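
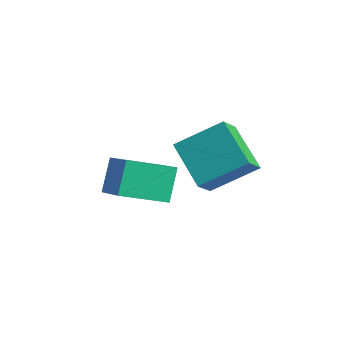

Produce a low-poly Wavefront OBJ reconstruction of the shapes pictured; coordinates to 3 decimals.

v -2.003 3.316 0.302
v -1.467 2.503 1.036
v -1.18 4.903 1.46
v -0.644 4.089 2.194
v -0.236 3.331 -0.974
v 0.3 2.517 -0.24
v 0.587 4.917 0.184
v 1.123 4.104 0.918
v -0.63 1.516 0.678
v -1.073 -0.225 1.296
v 0.907 1.36 1.34
v 0.464 -0.381 1.957
v -0.124 0.921 -0.637
v -0.567 -0.82 -0.02
v 1.413 0.765 0.024
v 0.97 -0.976 0.642
f 2 4 1
f 5 2 1
f 1 4 3
f 3 5 1
f 2 8 4
f 6 2 5
f 6 8 2
f 4 8 3
f 7 5 3
f 3 8 7
f 7 6 5
f 8 6 7
f 10 12 9
f 13 10 9
f 9 12 11
f 11 13 9
f 10 16 12
f 14 10 13
f 14 16 10
f 12 16 11
f 15 13 11
f 11 16 15
f 15 14 13
f 16 14 15



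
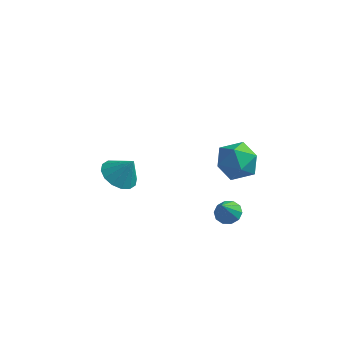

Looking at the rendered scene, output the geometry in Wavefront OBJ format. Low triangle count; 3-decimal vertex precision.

v 2.911 -3.22 -0.6
v 3.319 -2.838 -0.331
v 2.849 -3.9 0.46
v 2.967 -2.702 -0.264
v 2.594 -2.764 -0.325
v 2.342 -2.999 -0.491
v 2.307 -3.32 -0.698
v 2.503 -3.602 -0.868
v 2.854 -3.738 -0.935
v 3.228 -3.677 -0.874
v 3.48 -3.441 -0.708
v 3.515 -3.121 -0.501
v -2.458 -2.349 -0.507
v -1.677 -2.354 -0.993
v -1.802 -2.211 0.547
v -1.806 -1.896 -0.972
v -2.111 -1.56 -0.827
v -2.508 -1.435 -0.596
v -2.892 -1.555 -0.342
v -3.16 -1.888 -0.131
v -3.24 -2.344 -0.022
v -3.11 -2.802 -0.042
v -2.806 -3.139 -0.188
v -2.408 -3.263 -0.419
v -2.024 -3.143 -0.673
v -1.757 -2.81 -0.883
v 3.066 -1.896 3.125
v 3.885 -2.527 2.998
v 2.235 -2.733 1.922
v 3.054 -3.364 1.795
v 2.49 -3.412 2.669
v 3.003 -2.895 3.412
v 3.117 -2.365 1.508
v 3.63 -1.848 2.251
v 3.916 -2.816 1.999
v 3.529 -3.463 2.716
v 2.591 -1.797 2.204
v 2.204 -2.444 2.921
f 2 1 4
f 2 4 3
f 4 1 5
f 4 5 3
f 5 1 6
f 5 6 3
f 6 1 7
f 6 7 3
f 7 1 8
f 7 8 3
f 8 1 9
f 8 9 3
f 9 1 10
f 9 10 3
f 10 1 11
f 10 11 3
f 11 1 12
f 11 12 3
f 12 1 2
f 12 2 3
f 14 13 16
f 14 16 15
f 16 13 17
f 16 17 15
f 17 13 18
f 17 18 15
f 18 13 19
f 18 19 15
f 19 13 20
f 19 20 15
f 20 13 21
f 20 21 15
f 21 13 22
f 21 22 15
f 22 13 23
f 22 23 15
f 23 13 24
f 23 24 15
f 24 13 25
f 24 25 15
f 25 13 26
f 25 26 15
f 26 13 14
f 26 14 15
f 27 38 32
f 27 32 28
f 27 28 34
f 27 34 37
f 27 37 38
f 28 32 36
f 32 38 31
f 38 37 29
f 37 34 33
f 34 28 35
f 30 36 31
f 30 31 29
f 30 29 33
f 30 33 35
f 30 35 36
f 31 36 32
f 29 31 38
f 33 29 37
f 35 33 34
f 36 35 28



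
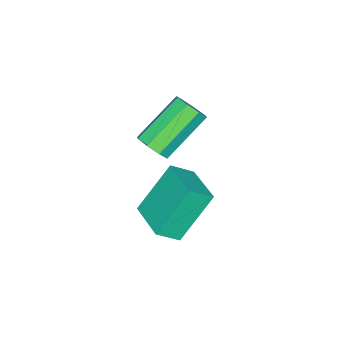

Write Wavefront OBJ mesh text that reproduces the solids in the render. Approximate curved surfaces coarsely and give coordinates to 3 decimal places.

v -3.027 0.054 -0.378
v -2.648 0.578 -0.136
v -4.255 1.15 1.14
v -4.633 0.626 0.898
v -2.935 0.713 -0.558
v -4.542 1.286 0.717
v -3.275 0.463 -0.875
v -4.882 1.035 0.401
v -3.47 -0.027 -0.9
v -5.077 0.545 0.376
v -3.405 -0.47 -0.62
v -5.012 0.102 0.656
v -3.118 -0.606 -0.197
v -4.725 -0.033 1.078
v -2.778 -0.355 0.119
v -4.385 0.217 1.395
v -2.583 0.135 0.144
v -4.19 0.707 1.42
v -1.086 1.633 -1.587
v -0.468 1.104 -0.989
v -2.225 2.203 0.095
v -1.607 1.674 0.693
v -0.133 2.966 -1.393
v 0.485 2.437 -0.795
v -1.272 3.536 0.289
v -0.654 3.007 0.887
f 2 1 5
f 2 5 3
f 3 5 6
f 3 6 4
f 5 1 7
f 5 7 6
f 6 7 8
f 6 8 4
f 7 1 9
f 7 9 8
f 8 9 10
f 8 10 4
f 9 1 11
f 9 11 10
f 10 11 12
f 10 12 4
f 11 1 13
f 11 13 12
f 12 13 14
f 12 14 4
f 13 1 15
f 13 15 14
f 14 15 16
f 14 16 4
f 15 1 17
f 15 17 16
f 16 17 18
f 16 18 4
f 17 1 2
f 17 2 18
f 18 2 3
f 18 3 4
f 20 22 19
f 23 20 19
f 19 22 21
f 21 23 19
f 20 26 22
f 24 20 23
f 24 26 20
f 22 26 21
f 25 23 21
f 21 26 25
f 25 24 23
f 26 24 25



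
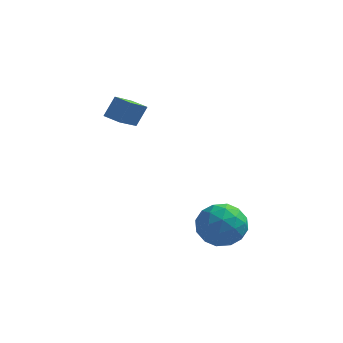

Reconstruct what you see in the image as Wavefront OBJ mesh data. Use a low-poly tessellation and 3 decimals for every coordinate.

v -2.764 2.545 0.563
v -3.206 1.003 1.637
v -3.586 2.882 0.709
v -4.028 1.34 1.782
v -2.352 3.12 1.558
v -2.794 1.578 2.631
v -3.174 3.457 1.703
v -3.616 1.915 2.777
v 2.64 -2.02 -2.64
v 3.395 -2.911 -2.221
v 1.065 -2.989 -1.859
v 1.82 -3.88 -1.44
v 1.859 -2.745 -0.939
v 2.833 -2.146 -1.421
v 1.627 -3.754 -2.659
v 2.601 -3.155 -3.141
v 2.769 -3.982 -2.232
v 2.913 -3.359 -1.169
v 1.547 -2.541 -2.911
v 1.691 -1.918 -1.848
v 3.156 -2.38 -2.499
v 1.304 -3.52 -1.581
v 1.327 -2.853 -1.286
v 1.771 -3.376 -1.04
v 2.825 -1.931 -2.029
v 3.269 -2.454 -1.782
v 2.367 -2.357 -1.029
v 1.191 -3.446 -2.298
v 1.635 -3.969 -2.051
v 2.689 -2.524 -3.04
v 3.133 -3.047 -2.794
v 2.093 -3.543 -3.051
v 3.232 -3.533 -2.259
v 2.306 -4.103 -1.8
v 2.193 -4.029 -2.517
v 2.765 -3.677 -2.8
v 3.317 -3.167 -1.634
v 2.391 -3.737 -1.175
v 2.414 -3.07 -0.881
v 2.986 -2.718 -1.164
v 2.949 -3.797 -1.641
v 2.069 -2.163 -2.905
v 1.143 -2.733 -2.446
v 1.474 -3.182 -2.916
v 2.046 -2.83 -3.199
v 2.154 -1.797 -2.28
v 1.228 -2.367 -1.821
v 1.695 -2.223 -1.28
v 2.267 -1.871 -1.563
v 1.511 -2.103 -2.439
f 2 4 1
f 5 2 1
f 1 4 3
f 3 5 1
f 2 8 4
f 6 2 5
f 6 8 2
f 4 8 3
f 7 5 3
f 3 8 7
f 7 6 5
f 8 6 7
f 9 46 25
f 46 20 49
f 25 49 14
f 46 49 25
f 9 25 21
f 25 14 26
f 21 26 10
f 25 26 21
f 9 21 30
f 21 10 31
f 30 31 16
f 21 31 30
f 9 30 42
f 30 16 45
f 42 45 19
f 30 45 42
f 9 42 46
f 42 19 50
f 46 50 20
f 42 50 46
f 10 26 37
f 26 14 40
f 37 40 18
f 26 40 37
f 14 49 27
f 49 20 48
f 27 48 13
f 49 48 27
f 20 50 47
f 50 19 43
f 47 43 11
f 50 43 47
f 19 45 44
f 45 16 32
f 44 32 15
f 45 32 44
f 16 31 36
f 31 10 33
f 36 33 17
f 31 33 36
f 12 38 24
f 38 18 39
f 24 39 13
f 38 39 24
f 12 24 22
f 24 13 23
f 22 23 11
f 24 23 22
f 12 22 29
f 22 11 28
f 29 28 15
f 22 28 29
f 12 29 34
f 29 15 35
f 34 35 17
f 29 35 34
f 12 34 38
f 34 17 41
f 38 41 18
f 34 41 38
f 13 39 27
f 39 18 40
f 27 40 14
f 39 40 27
f 11 23 47
f 23 13 48
f 47 48 20
f 23 48 47
f 15 28 44
f 28 11 43
f 44 43 19
f 28 43 44
f 17 35 36
f 35 15 32
f 36 32 16
f 35 32 36
f 18 41 37
f 41 17 33
f 37 33 10
f 41 33 37



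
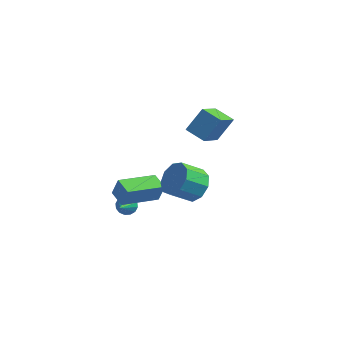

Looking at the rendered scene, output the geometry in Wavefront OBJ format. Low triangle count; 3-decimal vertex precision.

v 0.193 -2.355 3.096
v 0.757 -3.067 3.052
v -0.029 -3.738 3.841
v -0.593 -3.025 3.884
v 0.918 -2.697 3.526
v 0.132 -3.368 4.315
v 0.739 -2.167 3.799
v -0.047 -2.838 4.588
v 0.305 -1.725 3.743
v -0.481 -2.395 4.532
v -0.182 -1.577 3.384
v -0.968 -2.248 4.172
v -0.493 -1.793 2.89
v -1.279 -2.464 3.678
v -0.483 -2.272 2.492
v -1.269 -2.943 3.281
v -0.157 -2.789 2.377
v -0.943 -3.46 3.166
v 0.333 -3.104 2.598
v -0.453 -3.774 3.387
v -1.526 2.474 2.849
v -1.549 0.789 4.067
v -1.004 3.237 3.914
v -1.026 1.551 5.132
v -0.514 2.229 2.528
v -0.536 0.543 3.746
v 0.009 2.991 3.593
v -0.014 1.306 4.811
v -3.312 -2.125 0.267
v -3.07 -1.829 0.634
v -3.148 -3.235 1.053
v -3.336 -1.821 0.701
v -3.596 -1.895 0.651
v -3.779 -2.03 0.499
v -3.838 -2.191 0.284
v -3.756 -2.334 0.065
v -3.554 -2.421 -0.1
v -3.288 -2.429 -0.167
v -3.029 -2.355 -0.117
v -2.845 -2.22 0.035
v -2.787 -2.059 0.25
v -2.869 -1.916 0.469
v -2.513 -4.475 2.555
v -2.246 -4.368 3.46
v -3.23 -3.901 2.699
v -2.963 -3.794 3.604
v -1.377 -2.926 2.036
v -1.11 -2.819 2.941
v -2.094 -2.352 2.18
v -1.827 -2.245 3.085
f 2 1 5
f 2 5 3
f 3 5 6
f 3 6 4
f 5 1 7
f 5 7 6
f 6 7 8
f 6 8 4
f 7 1 9
f 7 9 8
f 8 9 10
f 8 10 4
f 9 1 11
f 9 11 10
f 10 11 12
f 10 12 4
f 11 1 13
f 11 13 12
f 12 13 14
f 12 14 4
f 13 1 15
f 13 15 14
f 14 15 16
f 14 16 4
f 15 1 17
f 15 17 16
f 16 17 18
f 16 18 4
f 17 1 19
f 17 19 18
f 18 19 20
f 18 20 4
f 19 1 2
f 19 2 20
f 20 2 3
f 20 3 4
f 22 24 21
f 25 22 21
f 21 24 23
f 23 25 21
f 22 28 24
f 26 22 25
f 26 28 22
f 24 28 23
f 27 25 23
f 23 28 27
f 27 26 25
f 28 26 27
f 30 29 32
f 30 32 31
f 32 29 33
f 32 33 31
f 33 29 34
f 33 34 31
f 34 29 35
f 34 35 31
f 35 29 36
f 35 36 31
f 36 29 37
f 36 37 31
f 37 29 38
f 37 38 31
f 38 29 39
f 38 39 31
f 39 29 40
f 39 40 31
f 40 29 41
f 40 41 31
f 41 29 42
f 41 42 31
f 42 29 30
f 42 30 31
f 44 46 43
f 47 44 43
f 43 46 45
f 45 47 43
f 44 50 46
f 48 44 47
f 48 50 44
f 46 50 45
f 49 47 45
f 45 50 49
f 49 48 47
f 50 48 49



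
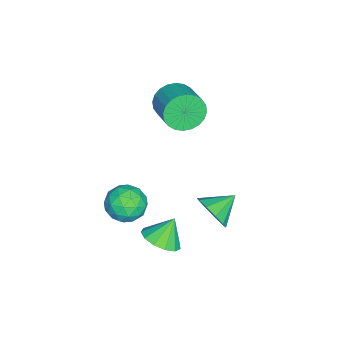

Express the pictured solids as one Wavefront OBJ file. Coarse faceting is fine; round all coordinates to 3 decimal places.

v 2.918 -3.53 -2.621
v 3.48 -3.963 -3.248
v 1.72 -3.737 -3.552
v 2.282 -4.17 -4.179
v 2.086 -4.587 -3.353
v 2.826 -4.459 -2.777
v 2.374 -3.241 -4.023
v 3.114 -3.113 -3.447
v 3.144 -3.784 -4.114
v 2.965 -4.616 -3.7
v 2.235 -3.084 -3.1
v 2.056 -3.916 -2.686
v 3.304 -3.729 -2.853
v 1.896 -3.971 -3.947
v 1.78 -4.217 -3.462
v 2.111 -4.471 -3.83
v 2.92 -4.02 -2.576
v 3.25 -4.274 -2.945
v 2.43 -4.641 -3.006
v 1.95 -3.426 -3.855
v 2.28 -3.68 -4.224
v 3.089 -3.229 -2.97
v 3.42 -3.483 -3.338
v 2.77 -3.059 -3.794
v 3.437 -3.877 -3.73
v 2.733 -3.999 -4.278
v 2.787 -3.453 -4.186
v 3.222 -3.378 -3.848
v 3.332 -4.367 -3.487
v 2.628 -4.488 -4.034
v 2.512 -4.733 -3.549
v 2.947 -4.658 -3.21
v 3.134 -4.261 -3.996
v 2.572 -3.212 -2.766
v 1.868 -3.333 -3.313
v 2.253 -3.042 -3.59
v 2.688 -2.967 -3.251
v 2.467 -3.701 -2.522
v 1.763 -3.823 -3.07
v 1.978 -4.322 -2.952
v 2.413 -4.247 -2.614
v 2.066 -3.439 -2.804
v 3.928 -1.986 -3.866
v 4.46 -2.496 -3.366
v 3.392 -1.574 -2.874
v 4.696 -2.057 -3.421
v 4.688 -1.595 -3.617
v 4.439 -1.258 -3.892
v 4.028 -1.151 -4.158
v 3.585 -1.31 -4.332
v 3.251 -1.683 -4.358
v 3.132 -2.152 -4.227
v 3.266 -2.569 -3.982
v 3.61 -2.8 -3.7
v 4.055 -2.773 -3.47
v 4.178 0.125 -1.093
v 4.776 0.442 -0.562
v 3.342 0.855 -0.587
v 4.771 0.741 -1.002
v 4.54 0.805 -1.476
v 4.17 0.609 -1.804
v 3.804 0.228 -1.86
v 3.58 -0.192 -1.624
v 3.585 -0.491 -1.184
v 3.817 -0.555 -0.71
v 4.186 -0.359 -0.382
v 4.552 0.022 -0.325
v -0.378 -2.684 0.945
v 0.135 -2.951 0.243
v 1.271 -2.163 0.772
v 0.758 -1.896 1.475
v -0.01 -2.654 0.113
v 1.125 -1.866 0.643
v -0.212 -2.362 0.11
v 0.923 -1.574 0.64
v -0.439 -2.119 0.235
v 0.697 -1.331 0.764
v -0.656 -1.962 0.467
v 0.479 -1.173 0.997
v -0.831 -1.914 0.772
v 0.304 -1.126 1.302
v -0.937 -1.984 1.104
v 0.198 -1.196 1.633
v -0.958 -2.161 1.411
v 0.177 -1.373 1.941
v -0.891 -2.417 1.648
v 0.245 -1.629 2.177
v -0.745 -2.714 1.777
v 0.39 -1.926 2.307
v -0.543 -3.006 1.78
v 0.592 -2.218 2.31
v -0.317 -3.249 1.656
v 0.819 -2.461 2.185
v -0.099 -3.407 1.423
v 1.036 -2.618 1.953
v 0.076 -3.454 1.118
v 1.211 -2.666 1.648
v 0.182 -3.384 0.787
v 1.317 -2.596 1.316
v 0.203 -3.207 0.479
v 1.338 -2.419 1.009
f 1 38 17
f 38 12 41
f 17 41 6
f 38 41 17
f 1 17 13
f 17 6 18
f 13 18 2
f 17 18 13
f 1 13 22
f 13 2 23
f 22 23 8
f 13 23 22
f 1 22 34
f 22 8 37
f 34 37 11
f 22 37 34
f 1 34 38
f 34 11 42
f 38 42 12
f 34 42 38
f 2 18 29
f 18 6 32
f 29 32 10
f 18 32 29
f 6 41 19
f 41 12 40
f 19 40 5
f 41 40 19
f 12 42 39
f 42 11 35
f 39 35 3
f 42 35 39
f 11 37 36
f 37 8 24
f 36 24 7
f 37 24 36
f 8 23 28
f 23 2 25
f 28 25 9
f 23 25 28
f 4 30 16
f 30 10 31
f 16 31 5
f 30 31 16
f 4 16 14
f 16 5 15
f 14 15 3
f 16 15 14
f 4 14 21
f 14 3 20
f 21 20 7
f 14 20 21
f 4 21 26
f 21 7 27
f 26 27 9
f 21 27 26
f 4 26 30
f 26 9 33
f 30 33 10
f 26 33 30
f 5 31 19
f 31 10 32
f 19 32 6
f 31 32 19
f 3 15 39
f 15 5 40
f 39 40 12
f 15 40 39
f 7 20 36
f 20 3 35
f 36 35 11
f 20 35 36
f 9 27 28
f 27 7 24
f 28 24 8
f 27 24 28
f 10 33 29
f 33 9 25
f 29 25 2
f 33 25 29
f 44 43 46
f 44 46 45
f 46 43 47
f 46 47 45
f 47 43 48
f 47 48 45
f 48 43 49
f 48 49 45
f 49 43 50
f 49 50 45
f 50 43 51
f 50 51 45
f 51 43 52
f 51 52 45
f 52 43 53
f 52 53 45
f 53 43 54
f 53 54 45
f 54 43 55
f 54 55 45
f 55 43 44
f 55 44 45
f 57 56 59
f 57 59 58
f 59 56 60
f 59 60 58
f 60 56 61
f 60 61 58
f 61 56 62
f 61 62 58
f 62 56 63
f 62 63 58
f 63 56 64
f 63 64 58
f 64 56 65
f 64 65 58
f 65 56 66
f 65 66 58
f 66 56 67
f 66 67 58
f 67 56 57
f 67 57 58
f 69 68 72
f 69 72 70
f 70 72 73
f 70 73 71
f 72 68 74
f 72 74 73
f 73 74 75
f 73 75 71
f 74 68 76
f 74 76 75
f 75 76 77
f 75 77 71
f 76 68 78
f 76 78 77
f 77 78 79
f 77 79 71
f 78 68 80
f 78 80 79
f 79 80 81
f 79 81 71
f 80 68 82
f 80 82 81
f 81 82 83
f 81 83 71
f 82 68 84
f 82 84 83
f 83 84 85
f 83 85 71
f 84 68 86
f 84 86 85
f 85 86 87
f 85 87 71
f 86 68 88
f 86 88 87
f 87 88 89
f 87 89 71
f 88 68 90
f 88 90 89
f 89 90 91
f 89 91 71
f 90 68 92
f 90 92 91
f 91 92 93
f 91 93 71
f 92 68 94
f 92 94 93
f 93 94 95
f 93 95 71
f 94 68 96
f 94 96 95
f 95 96 97
f 95 97 71
f 96 68 98
f 96 98 97
f 97 98 99
f 97 99 71
f 98 68 100
f 98 100 99
f 99 100 101
f 99 101 71
f 100 68 69
f 100 69 101
f 101 69 70
f 101 70 71



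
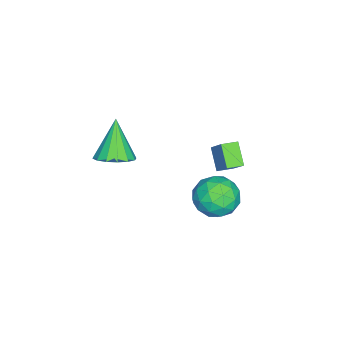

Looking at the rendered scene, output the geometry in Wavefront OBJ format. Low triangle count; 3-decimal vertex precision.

v 1.558 -3.598 -2.018
v 2.307 -4.166 -1.648
v 0.422 -3.902 -0.182
v 2.42 -3.679 -1.497
v 2.302 -3.169 -1.486
v 1.985 -2.775 -1.617
v 1.554 -2.601 -1.856
v 1.123 -2.695 -2.138
v 0.81 -3.03 -2.388
v 0.697 -3.518 -2.538
v 0.814 -4.027 -2.549
v 1.132 -4.422 -2.418
v 1.563 -4.595 -2.179
v 1.993 -4.502 -1.897
v -1.873 1.095 -4.617
v -2.715 0.546 -3.73
v -0.981 1.85 -3.302
v -1.822 1.302 -2.415
v -1.378 0.418 -4.565
v -2.219 -0.13 -3.678
v -0.485 1.174 -3.25
v -1.327 0.625 -2.363
v 3.855 2.646 -0.091
v 4.786 2.052 -0.398
v 2.894 1.848 -1.462
v 3.825 1.254 -1.769
v 3.294 1.018 -0.781
v 3.888 1.511 0.066
v 3.792 2.389 -1.926
v 4.386 2.882 -1.079
v 4.747 1.893 -1.532
v 4.439 1.046 -0.824
v 3.241 2.854 -1.036
v 2.933 2.007 -0.328
v 4.405 2.418 -0.124
v 3.275 1.482 -1.736
v 2.963 1.343 -1.155
v 3.511 0.993 -1.336
v 3.877 2.101 0.149
v 4.424 1.752 -0.031
v 3.548 1.144 -0.257
v 3.256 2.148 -1.829
v 3.803 1.799 -2.009
v 4.169 2.907 -0.524
v 4.717 2.557 -0.705
v 4.132 2.756 -1.603
v 4.929 1.976 -0.971
v 4.364 1.508 -1.777
v 4.345 2.175 -1.87
v 4.694 2.464 -1.371
v 4.748 1.478 -0.555
v 4.184 1.01 -1.361
v 3.872 0.871 -0.78
v 4.221 1.16 -0.282
v 4.725 1.385 -1.222
v 3.496 2.89 -0.499
v 2.932 2.422 -1.305
v 3.459 2.74 -1.578
v 3.808 3.029 -1.08
v 3.316 2.392 -0.083
v 2.751 1.924 -0.889
v 2.986 1.436 -0.489
v 3.335 1.725 0.01
v 2.955 2.515 -0.638
f 2 1 4
f 2 4 3
f 4 1 5
f 4 5 3
f 5 1 6
f 5 6 3
f 6 1 7
f 6 7 3
f 7 1 8
f 7 8 3
f 8 1 9
f 8 9 3
f 9 1 10
f 9 10 3
f 10 1 11
f 10 11 3
f 11 1 12
f 11 12 3
f 12 1 13
f 12 13 3
f 13 1 14
f 13 14 3
f 14 1 2
f 14 2 3
f 16 18 15
f 19 16 15
f 15 18 17
f 17 19 15
f 16 22 18
f 20 16 19
f 20 22 16
f 18 22 17
f 21 19 17
f 17 22 21
f 21 20 19
f 22 20 21
f 23 60 39
f 60 34 63
f 39 63 28
f 60 63 39
f 23 39 35
f 39 28 40
f 35 40 24
f 39 40 35
f 23 35 44
f 35 24 45
f 44 45 30
f 35 45 44
f 23 44 56
f 44 30 59
f 56 59 33
f 44 59 56
f 23 56 60
f 56 33 64
f 60 64 34
f 56 64 60
f 24 40 51
f 40 28 54
f 51 54 32
f 40 54 51
f 28 63 41
f 63 34 62
f 41 62 27
f 63 62 41
f 34 64 61
f 64 33 57
f 61 57 25
f 64 57 61
f 33 59 58
f 59 30 46
f 58 46 29
f 59 46 58
f 30 45 50
f 45 24 47
f 50 47 31
f 45 47 50
f 26 52 38
f 52 32 53
f 38 53 27
f 52 53 38
f 26 38 36
f 38 27 37
f 36 37 25
f 38 37 36
f 26 36 43
f 36 25 42
f 43 42 29
f 36 42 43
f 26 43 48
f 43 29 49
f 48 49 31
f 43 49 48
f 26 48 52
f 48 31 55
f 52 55 32
f 48 55 52
f 27 53 41
f 53 32 54
f 41 54 28
f 53 54 41
f 25 37 61
f 37 27 62
f 61 62 34
f 37 62 61
f 29 42 58
f 42 25 57
f 58 57 33
f 42 57 58
f 31 49 50
f 49 29 46
f 50 46 30
f 49 46 50
f 32 55 51
f 55 31 47
f 51 47 24
f 55 47 51



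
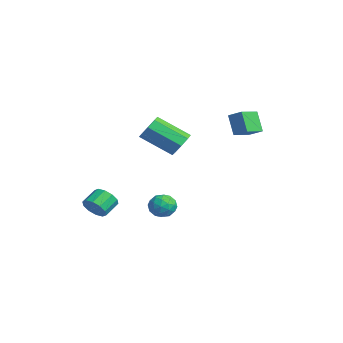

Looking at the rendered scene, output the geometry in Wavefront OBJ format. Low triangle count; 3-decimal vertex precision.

v -2.587 -3.834 -2.773
v -1.938 -3.71 -2.378
v -2.424 -2.902 -1.832
v -3.073 -3.026 -2.227
v -1.926 -3.439 -2.769
v -2.413 -2.631 -2.223
v -2.166 -3.319 -3.161
v -2.653 -2.511 -2.616
v -2.568 -3.396 -3.405
v -3.054 -2.587 -2.86
v -2.976 -3.64 -3.408
v -3.463 -2.832 -2.862
v -3.236 -3.958 -3.168
v -3.722 -3.15 -2.622
v -3.247 -4.229 -2.777
v -3.734 -3.421 -2.231
v -3.007 -4.349 -2.384
v -3.494 -3.541 -1.839
v -2.606 -4.273 -2.14
v -3.092 -3.464 -1.595
v -2.197 -4.028 -2.138
v -2.684 -3.22 -1.592
v -0.187 2.635 3.921
v 0.488 3.099 4.34
v -0.75 3.713 3.633
v -0.074 4.177 4.052
v 0.494 2.683 2.768
v 1.17 3.147 3.187
v -0.068 3.761 2.48
v 0.607 4.225 2.899
v 1.167 -0.352 2.655
v 1.685 -0.879 2.376
v 0.812 -2.335 3.506
v 0.293 -1.808 3.785
v 1.88 -0.606 2.879
v 1.007 -2.062 4.009
v 1.658 -0.184 3.25
v 0.785 -1.641 4.381
v 1.148 0.14 3.273
v 0.274 -1.317 4.404
v 0.648 0.175 2.934
v -0.225 -1.281 4.064
v 0.453 -0.098 2.431
v -0.42 -1.554 3.561
v 0.675 -0.519 2.059
v -0.198 -1.976 3.19
v 1.186 -0.843 2.036
v 0.312 -2.3 3.167
v 1.933 -1.223 -0.473
v 2.294 -0.965 -1.112
v 1.646 -2.295 -1.068
v 2.007 -2.037 -1.707
v 2.42 -2.217 -1.072
v 2.597 -1.554 -0.705
v 1.343 -1.706 -1.475
v 1.52 -1.043 -1.108
v 1.929 -1.264 -1.732
v 2.595 -1.579 -1.483
v 1.345 -1.681 -0.697
v 2.011 -1.996 -0.448
v 2.138 -1 -0.741
v 1.802 -2.26 -1.439
v 2.045 -2.366 -1.066
v 2.257 -2.214 -1.442
v 2.317 -1.346 -0.501
v 2.529 -1.194 -0.877
v 2.604 -1.93 -0.853
v 1.411 -2.066 -1.303
v 1.623 -1.914 -1.679
v 1.683 -1.046 -0.738
v 1.895 -0.894 -1.114
v 1.336 -1.33 -1.327
v 2.136 -1.024 -1.48
v 1.968 -1.654 -1.83
v 1.577 -1.459 -1.693
v 1.681 -1.07 -1.478
v 2.528 -1.209 -1.334
v 2.36 -1.84 -1.683
v 2.602 -1.945 -1.31
v 2.706 -1.556 -1.094
v 2.313 -1.385 -1.698
v 1.58 -1.42 -0.497
v 1.412 -2.051 -0.846
v 1.234 -1.704 -1.086
v 1.338 -1.315 -0.87
v 1.972 -1.606 -0.35
v 1.804 -2.236 -0.7
v 2.259 -2.19 -0.702
v 2.363 -1.801 -0.487
v 1.627 -1.875 -0.482
f 2 1 5
f 2 5 3
f 3 5 6
f 3 6 4
f 5 1 7
f 5 7 6
f 6 7 8
f 6 8 4
f 7 1 9
f 7 9 8
f 8 9 10
f 8 10 4
f 9 1 11
f 9 11 10
f 10 11 12
f 10 12 4
f 11 1 13
f 11 13 12
f 12 13 14
f 12 14 4
f 13 1 15
f 13 15 14
f 14 15 16
f 14 16 4
f 15 1 17
f 15 17 16
f 16 17 18
f 16 18 4
f 17 1 19
f 17 19 18
f 18 19 20
f 18 20 4
f 19 1 21
f 19 21 20
f 20 21 22
f 20 22 4
f 21 1 2
f 21 2 22
f 22 2 3
f 22 3 4
f 24 26 23
f 27 24 23
f 23 26 25
f 25 27 23
f 24 30 26
f 28 24 27
f 28 30 24
f 26 30 25
f 29 27 25
f 25 30 29
f 29 28 27
f 30 28 29
f 32 31 35
f 32 35 33
f 33 35 36
f 33 36 34
f 35 31 37
f 35 37 36
f 36 37 38
f 36 38 34
f 37 31 39
f 37 39 38
f 38 39 40
f 38 40 34
f 39 31 41
f 39 41 40
f 40 41 42
f 40 42 34
f 41 31 43
f 41 43 42
f 42 43 44
f 42 44 34
f 43 31 45
f 43 45 44
f 44 45 46
f 44 46 34
f 45 31 47
f 45 47 46
f 46 47 48
f 46 48 34
f 47 31 32
f 47 32 48
f 48 32 33
f 48 33 34
f 49 86 65
f 86 60 89
f 65 89 54
f 86 89 65
f 49 65 61
f 65 54 66
f 61 66 50
f 65 66 61
f 49 61 70
f 61 50 71
f 70 71 56
f 61 71 70
f 49 70 82
f 70 56 85
f 82 85 59
f 70 85 82
f 49 82 86
f 82 59 90
f 86 90 60
f 82 90 86
f 50 66 77
f 66 54 80
f 77 80 58
f 66 80 77
f 54 89 67
f 89 60 88
f 67 88 53
f 89 88 67
f 60 90 87
f 90 59 83
f 87 83 51
f 90 83 87
f 59 85 84
f 85 56 72
f 84 72 55
f 85 72 84
f 56 71 76
f 71 50 73
f 76 73 57
f 71 73 76
f 52 78 64
f 78 58 79
f 64 79 53
f 78 79 64
f 52 64 62
f 64 53 63
f 62 63 51
f 64 63 62
f 52 62 69
f 62 51 68
f 69 68 55
f 62 68 69
f 52 69 74
f 69 55 75
f 74 75 57
f 69 75 74
f 52 74 78
f 74 57 81
f 78 81 58
f 74 81 78
f 53 79 67
f 79 58 80
f 67 80 54
f 79 80 67
f 51 63 87
f 63 53 88
f 87 88 60
f 63 88 87
f 55 68 84
f 68 51 83
f 84 83 59
f 68 83 84
f 57 75 76
f 75 55 72
f 76 72 56
f 75 72 76
f 58 81 77
f 81 57 73
f 77 73 50
f 81 73 77



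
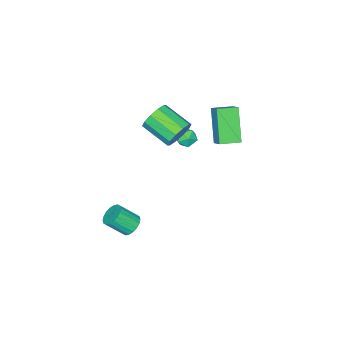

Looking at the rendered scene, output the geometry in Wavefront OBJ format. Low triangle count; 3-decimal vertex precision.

v -4.599 -2.248 0.017
v -4.196 -2.129 -0.495
v -3.764 -2.591 0.595
v -3.361 -2.472 0.083
v -3.641 -1.967 0.408
v -4.157 -1.755 0.051
v -3.803 -2.965 0.049
v -4.319 -2.753 -0.308
v -3.704 -2.572 -0.475
v -3.604 -1.956 -0.254
v -4.356 -2.764 0.354
v -4.256 -2.148 0.575
v 0.959 -2.284 -3.689
v 1.469 -2.433 -4.144
v 2.092 -3.225 -3.186
v 1.581 -3.076 -2.731
v 1.576 -2.177 -4.002
v 2.198 -2.969 -3.044
v 1.56 -1.942 -3.797
v 2.183 -2.734 -2.84
v 1.425 -1.775 -3.572
v 2.048 -2.567 -2.614
v 1.198 -1.709 -3.369
v 1.821 -2.501 -2.411
v 0.923 -1.757 -3.23
v 1.546 -2.549 -2.272
v 0.656 -1.909 -3.181
v 1.279 -2.701 -2.224
v 0.448 -2.135 -3.234
v 1.071 -2.927 -2.276
v 0.342 -2.391 -3.376
v 0.964 -3.183 -2.418
v 0.357 -2.626 -3.58
v 0.98 -3.418 -2.623
v 0.492 -2.793 -3.806
v 1.115 -3.585 -2.848
v 0.719 -2.859 -4.009
v 1.342 -3.651 -3.051
v 0.994 -2.811 -4.148
v 1.617 -3.603 -3.19
v 1.261 -2.659 -4.196
v 1.884 -3.451 -3.239
v -4.075 0.758 1.437
v -5.048 -0.156 3.161
v -3.709 1.381 1.973
v -4.682 0.467 3.697
v -3.118 0.053 1.603
v -4.091 -0.861 3.327
v -2.752 0.676 2.139
v -3.725 -0.238 3.863
v -1.396 -0.896 3.044
v -0.766 -0.662 3.643
v -0.794 -2.311 4.315
v -1.424 -2.544 3.716
v -1.264 -0.562 3.869
v -1.292 -2.21 4.541
v -1.813 -0.589 3.781
v -1.84 -2.237 4.452
v -2.202 -0.733 3.411
v -2.229 -2.382 4.082
v -2.284 -0.94 2.901
v -2.311 -2.588 3.572
v -2.026 -1.129 2.445
v -2.054 -2.778 3.117
v -1.528 -1.23 2.219
v -1.556 -2.878 2.891
v -0.98 -1.203 2.308
v -1.007 -2.851 2.979
v -0.591 -1.058 2.678
v -0.618 -2.707 3.349
v -0.509 -0.852 3.188
v -0.536 -2.5 3.859
f 1 12 6
f 1 6 2
f 1 2 8
f 1 8 11
f 1 11 12
f 2 6 10
f 6 12 5
f 12 11 3
f 11 8 7
f 8 2 9
f 4 10 5
f 4 5 3
f 4 3 7
f 4 7 9
f 4 9 10
f 5 10 6
f 3 5 12
f 7 3 11
f 9 7 8
f 10 9 2
f 14 13 17
f 14 17 15
f 15 17 18
f 15 18 16
f 17 13 19
f 17 19 18
f 18 19 20
f 18 20 16
f 19 13 21
f 19 21 20
f 20 21 22
f 20 22 16
f 21 13 23
f 21 23 22
f 22 23 24
f 22 24 16
f 23 13 25
f 23 25 24
f 24 25 26
f 24 26 16
f 25 13 27
f 25 27 26
f 26 27 28
f 26 28 16
f 27 13 29
f 27 29 28
f 28 29 30
f 28 30 16
f 29 13 31
f 29 31 30
f 30 31 32
f 30 32 16
f 31 13 33
f 31 33 32
f 32 33 34
f 32 34 16
f 33 13 35
f 33 35 34
f 34 35 36
f 34 36 16
f 35 13 37
f 35 37 36
f 36 37 38
f 36 38 16
f 37 13 39
f 37 39 38
f 38 39 40
f 38 40 16
f 39 13 41
f 39 41 40
f 40 41 42
f 40 42 16
f 41 13 14
f 41 14 42
f 42 14 15
f 42 15 16
f 44 46 43
f 47 44 43
f 43 46 45
f 45 47 43
f 44 50 46
f 48 44 47
f 48 50 44
f 46 50 45
f 49 47 45
f 45 50 49
f 49 48 47
f 50 48 49
f 52 51 55
f 52 55 53
f 53 55 56
f 53 56 54
f 55 51 57
f 55 57 56
f 56 57 58
f 56 58 54
f 57 51 59
f 57 59 58
f 58 59 60
f 58 60 54
f 59 51 61
f 59 61 60
f 60 61 62
f 60 62 54
f 61 51 63
f 61 63 62
f 62 63 64
f 62 64 54
f 63 51 65
f 63 65 64
f 64 65 66
f 64 66 54
f 65 51 67
f 65 67 66
f 66 67 68
f 66 68 54
f 67 51 69
f 67 69 68
f 68 69 70
f 68 70 54
f 69 51 71
f 69 71 70
f 70 71 72
f 70 72 54
f 71 51 52
f 71 52 72
f 72 52 53
f 72 53 54



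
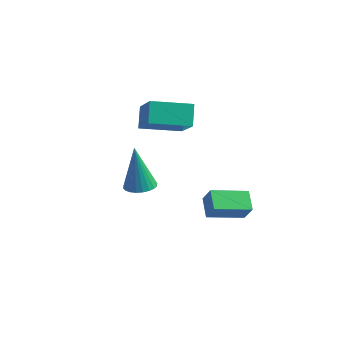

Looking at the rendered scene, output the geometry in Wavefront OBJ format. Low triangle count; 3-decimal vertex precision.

v -0.574 -0.644 -1.542
v 0.048 -0.413 -1.45
v -0.926 -0.496 0.462
v -0.084 -0.191 -1.489
v -0.29 -0.037 -1.537
v -0.539 0.024 -1.585
v -0.794 -0.017 -1.627
v -1.016 -0.153 -1.656
v -1.17 -0.363 -1.667
v -1.233 -0.617 -1.66
v -1.197 -0.874 -1.634
v -1.065 -1.097 -1.595
v -0.859 -1.25 -1.547
v -0.609 -1.311 -1.499
v -0.354 -1.271 -1.457
v -0.133 -1.135 -1.429
v 0.021 -0.924 -1.417
v 0.085 -0.671 -1.424
v -2.217 2.49 -0.351
v -2.564 3.162 0.475
v -3.432 3.609 -1.773
v -3.78 4.281 -0.947
v -0.8 3.619 -0.673
v -1.148 4.291 0.153
v -2.016 4.738 -2.095
v -2.363 5.41 -1.269
v 0.419 2.409 -3.894
v 0.884 2.236 -3.084
v 1.504 3.595 -4.265
v 1.969 3.422 -3.455
v 0.991 1.738 -4.365
v 1.456 1.565 -3.555
v 2.076 2.924 -4.736
v 2.541 2.751 -3.926
f 2 1 4
f 2 4 3
f 4 1 5
f 4 5 3
f 5 1 6
f 5 6 3
f 6 1 7
f 6 7 3
f 7 1 8
f 7 8 3
f 8 1 9
f 8 9 3
f 9 1 10
f 9 10 3
f 10 1 11
f 10 11 3
f 11 1 12
f 11 12 3
f 12 1 13
f 12 13 3
f 13 1 14
f 13 14 3
f 14 1 15
f 14 15 3
f 15 1 16
f 15 16 3
f 16 1 17
f 16 17 3
f 17 1 18
f 17 18 3
f 18 1 2
f 18 2 3
f 20 22 19
f 23 20 19
f 19 22 21
f 21 23 19
f 20 26 22
f 24 20 23
f 24 26 20
f 22 26 21
f 25 23 21
f 21 26 25
f 25 24 23
f 26 24 25
f 28 30 27
f 31 28 27
f 27 30 29
f 29 31 27
f 28 34 30
f 32 28 31
f 32 34 28
f 30 34 29
f 33 31 29
f 29 34 33
f 33 32 31
f 34 32 33



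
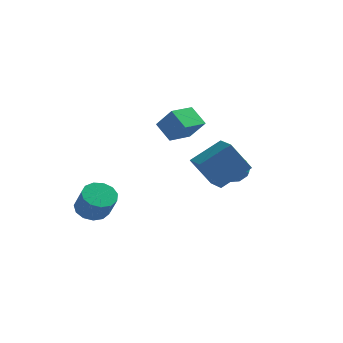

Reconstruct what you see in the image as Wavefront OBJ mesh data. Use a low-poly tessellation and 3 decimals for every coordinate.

v -2.366 -2.921 -2.471
v -1.65 -3.169 -3.027
v -0.897 -3.826 -1.765
v -1.614 -3.579 -1.209
v -1.536 -2.686 -2.844
v -0.783 -3.343 -1.581
v -1.686 -2.277 -2.542
v -0.933 -2.934 -1.279
v -2.051 -2.073 -2.217
v -1.299 -2.73 -0.955
v -2.517 -2.138 -1.974
v -1.764 -2.795 -0.711
v -2.935 -2.452 -1.888
v -2.182 -3.109 -0.626
v -3.172 -2.915 -1.987
v -2.419 -3.572 -0.725
v -3.154 -3.38 -2.24
v -2.401 -4.037 -0.978
v -2.885 -3.699 -2.567
v -2.132 -4.357 -1.304
v -2.452 -3.772 -2.863
v -1.699 -4.429 -1.6
v -1.992 -3.574 -3.034
v -1.239 -4.231 -1.772
v 4.167 -1.913 -0.468
v 3.311 -2.587 1.197
v 3.286 -1.047 -0.571
v 2.429 -1.721 1.094
v 5.291 -0.639 0.626
v 4.434 -1.313 2.291
v 4.409 0.227 0.523
v 3.553 -0.447 2.188
v 3.148 1.999 0.223
v 3.866 2.281 -0.27
v 3.054 0.779 -0.61
v 3.772 1.061 -1.103
v 3.888 0.801 -0.234
v 3.946 1.555 0.281
v 2.974 1.505 -1.161
v 3.032 2.259 -0.646
v 3.758 1.975 -1.125
v 4.323 1.54 -0.552
v 2.597 1.52 -0.328
v 3.162 1.085 0.245
v 3.515 2.247 0.05
v 3.405 0.813 -0.93
v 3.473 0.66 -0.419
v 3.895 0.826 -0.709
v 3.562 1.82 0.374
v 3.984 1.986 0.084
v 3.997 1.116 0.105
v 2.936 1.074 -0.964
v 3.358 1.24 -1.254
v 3.025 2.234 -0.171
v 3.447 2.4 -0.461
v 2.923 1.944 -0.985
v 3.874 2.233 -0.743
v 3.818 1.516 -1.233
v 3.35 1.777 -1.267
v 3.384 2.22 -0.964
v 4.206 1.977 -0.406
v 4.15 1.26 -0.896
v 4.219 1.108 -0.385
v 4.253 1.551 -0.082
v 4.142 1.798 -0.909
v 2.77 1.8 0.016
v 2.714 1.083 -0.474
v 2.667 1.509 -0.798
v 2.701 1.952 -0.495
v 3.102 1.544 0.353
v 3.046 0.827 -0.137
v 3.536 0.84 0.084
v 3.57 1.283 0.387
v 2.778 1.262 0.029
v -0.3 2.128 0.884
v -1.236 2.52 1.804
v 0.229 3.583 0.803
v -0.707 3.974 1.724
v 0.707 1.826 2.036
v -0.229 2.217 2.957
v 1.236 3.28 1.956
v 0.3 3.672 2.876
f 2 1 5
f 2 5 3
f 3 5 6
f 3 6 4
f 5 1 7
f 5 7 6
f 6 7 8
f 6 8 4
f 7 1 9
f 7 9 8
f 8 9 10
f 8 10 4
f 9 1 11
f 9 11 10
f 10 11 12
f 10 12 4
f 11 1 13
f 11 13 12
f 12 13 14
f 12 14 4
f 13 1 15
f 13 15 14
f 14 15 16
f 14 16 4
f 15 1 17
f 15 17 16
f 16 17 18
f 16 18 4
f 17 1 19
f 17 19 18
f 18 19 20
f 18 20 4
f 19 1 21
f 19 21 20
f 20 21 22
f 20 22 4
f 21 1 23
f 21 23 22
f 22 23 24
f 22 24 4
f 23 1 2
f 23 2 24
f 24 2 3
f 24 3 4
f 26 28 25
f 29 26 25
f 25 28 27
f 27 29 25
f 26 32 28
f 30 26 29
f 30 32 26
f 28 32 27
f 31 29 27
f 27 32 31
f 31 30 29
f 32 30 31
f 33 70 49
f 70 44 73
f 49 73 38
f 70 73 49
f 33 49 45
f 49 38 50
f 45 50 34
f 49 50 45
f 33 45 54
f 45 34 55
f 54 55 40
f 45 55 54
f 33 54 66
f 54 40 69
f 66 69 43
f 54 69 66
f 33 66 70
f 66 43 74
f 70 74 44
f 66 74 70
f 34 50 61
f 50 38 64
f 61 64 42
f 50 64 61
f 38 73 51
f 73 44 72
f 51 72 37
f 73 72 51
f 44 74 71
f 74 43 67
f 71 67 35
f 74 67 71
f 43 69 68
f 69 40 56
f 68 56 39
f 69 56 68
f 40 55 60
f 55 34 57
f 60 57 41
f 55 57 60
f 36 62 48
f 62 42 63
f 48 63 37
f 62 63 48
f 36 48 46
f 48 37 47
f 46 47 35
f 48 47 46
f 36 46 53
f 46 35 52
f 53 52 39
f 46 52 53
f 36 53 58
f 53 39 59
f 58 59 41
f 53 59 58
f 36 58 62
f 58 41 65
f 62 65 42
f 58 65 62
f 37 63 51
f 63 42 64
f 51 64 38
f 63 64 51
f 35 47 71
f 47 37 72
f 71 72 44
f 47 72 71
f 39 52 68
f 52 35 67
f 68 67 43
f 52 67 68
f 41 59 60
f 59 39 56
f 60 56 40
f 59 56 60
f 42 65 61
f 65 41 57
f 61 57 34
f 65 57 61
f 76 78 75
f 79 76 75
f 75 78 77
f 77 79 75
f 76 82 78
f 80 76 79
f 80 82 76
f 78 82 77
f 81 79 77
f 77 82 81
f 81 80 79
f 82 80 81



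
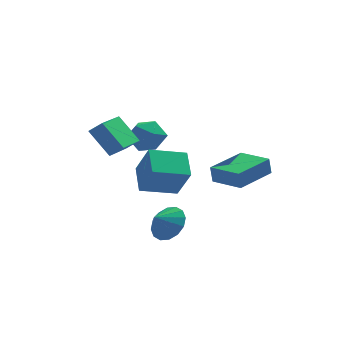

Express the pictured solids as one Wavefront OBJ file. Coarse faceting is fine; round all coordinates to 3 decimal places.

v -1.126 -0.454 -2.737
v -0.632 -1.235 -1.02
v -1.032 0.982 -2.111
v -0.538 0.202 -0.394
v 0.718 -0.362 -3.226
v 1.212 -1.142 -1.509
v 0.812 1.075 -2.6
v 1.306 0.294 -0.883
v -2.463 -0.266 -0.311
v -3.29 0.689 0.899
v -1.396 1.483 -0.963
v -2.223 2.438 0.247
v -1.837 -0.438 0.253
v -2.664 0.517 1.463
v -0.77 1.311 -0.399
v -1.597 2.266 0.811
v 0.358 2.626 -1.666
v 0.75 2.251 -0.766
v -1.17 2.789 -0.934
v -0.778 2.414 -0.034
v -0.482 3.361 -0.382
v 0.462 3.26 -0.834
v -0.882 1.78 -0.866
v 0.062 1.679 -1.318
v -0.017 1.728 -0.271
v 0.231 2.705 0.028
v -0.651 2.335 -1.728
v -0.403 3.312 -1.429
v 1.821 -3.048 -0.838
v 1.727 -2.933 0.03
v 3.538 -1.787 -0.819
v 3.444 -1.672 0.048
v 2.816 -4.408 -0.548
v 2.722 -4.293 0.319
v 4.533 -3.147 -0.53
v 4.439 -3.032 0.338
v -0.278 -3.268 -3.278
v 0.29 -4.065 -3.028
v -0.982 -3.552 -2.582
v 0.449 -3.68 -2.712
v 0.413 -3.186 -2.547
v 0.192 -2.713 -2.578
v -0.155 -2.389 -2.797
v -0.535 -2.301 -3.144
v -0.847 -2.472 -3.528
v -1.006 -2.856 -3.845
v -0.969 -3.351 -4.01
v -0.748 -3.823 -3.979
v -0.401 -4.147 -3.76
v -0.021 -4.236 -3.412
f 2 4 1
f 5 2 1
f 1 4 3
f 3 5 1
f 2 8 4
f 6 2 5
f 6 8 2
f 4 8 3
f 7 5 3
f 3 8 7
f 7 6 5
f 8 6 7
f 10 12 9
f 13 10 9
f 9 12 11
f 11 13 9
f 10 16 12
f 14 10 13
f 14 16 10
f 12 16 11
f 15 13 11
f 11 16 15
f 15 14 13
f 16 14 15
f 17 28 22
f 17 22 18
f 17 18 24
f 17 24 27
f 17 27 28
f 18 22 26
f 22 28 21
f 28 27 19
f 27 24 23
f 24 18 25
f 20 26 21
f 20 21 19
f 20 19 23
f 20 23 25
f 20 25 26
f 21 26 22
f 19 21 28
f 23 19 27
f 25 23 24
f 26 25 18
f 30 32 29
f 33 30 29
f 29 32 31
f 31 33 29
f 30 36 32
f 34 30 33
f 34 36 30
f 32 36 31
f 35 33 31
f 31 36 35
f 35 34 33
f 36 34 35
f 38 37 40
f 38 40 39
f 40 37 41
f 40 41 39
f 41 37 42
f 41 42 39
f 42 37 43
f 42 43 39
f 43 37 44
f 43 44 39
f 44 37 45
f 44 45 39
f 45 37 46
f 45 46 39
f 46 37 47
f 46 47 39
f 47 37 48
f 47 48 39
f 48 37 49
f 48 49 39
f 49 37 50
f 49 50 39
f 50 37 38
f 50 38 39



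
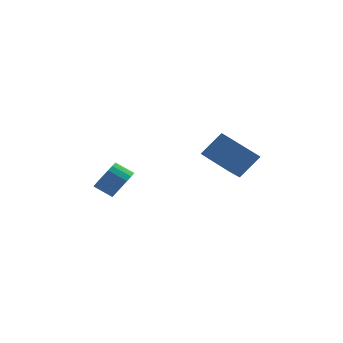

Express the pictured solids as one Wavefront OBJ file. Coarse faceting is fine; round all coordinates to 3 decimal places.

v -2.318 -1.3 0.79
v -1.797 -1.269 1.572
v -2.741 -1.05 2.192
v -3.262 -1.08 1.41
v -1.791 -0.872 1.44
v -2.735 -0.653 2.06
v -1.89 -0.559 1.18
v -2.833 -0.34 1.8
v -2.073 -0.394 0.842
v -3.017 -0.174 1.463
v -2.305 -0.407 0.494
v -3.248 -0.188 1.115
v -2.54 -0.598 0.205
v -3.483 -0.379 0.825
v -2.73 -0.927 0.032
v -3.674 -0.708 0.652
v -2.839 -1.33 0.008
v -3.783 -1.111 0.628
v -2.845 -1.727 0.14
v -3.789 -1.508 0.76
v -2.747 -2.04 0.4
v -3.69 -1.821 1.02
v -2.563 -2.206 0.737
v -3.507 -1.986 1.358
v -2.332 -2.192 1.085
v -3.275 -1.973 1.706
v -2.097 -2.001 1.375
v -3.04 -1.782 1.995
v -1.906 -1.672 1.548
v -2.85 -1.453 2.168
v 1.571 -2.735 3.627
v 2.569 -2.245 4.833
v 2.106 -1.69 2.759
v 3.104 -1.2 3.965
v 2.936 -3.96 2.995
v 3.934 -3.47 4.201
v 3.471 -2.915 2.127
v 4.469 -2.425 3.333
f 2 1 5
f 2 5 3
f 3 5 6
f 3 6 4
f 5 1 7
f 5 7 6
f 6 7 8
f 6 8 4
f 7 1 9
f 7 9 8
f 8 9 10
f 8 10 4
f 9 1 11
f 9 11 10
f 10 11 12
f 10 12 4
f 11 1 13
f 11 13 12
f 12 13 14
f 12 14 4
f 13 1 15
f 13 15 14
f 14 15 16
f 14 16 4
f 15 1 17
f 15 17 16
f 16 17 18
f 16 18 4
f 17 1 19
f 17 19 18
f 18 19 20
f 18 20 4
f 19 1 21
f 19 21 20
f 20 21 22
f 20 22 4
f 21 1 23
f 21 23 22
f 22 23 24
f 22 24 4
f 23 1 25
f 23 25 24
f 24 25 26
f 24 26 4
f 25 1 27
f 25 27 26
f 26 27 28
f 26 28 4
f 27 1 29
f 27 29 28
f 28 29 30
f 28 30 4
f 29 1 2
f 29 2 30
f 30 2 3
f 30 3 4
f 32 34 31
f 35 32 31
f 31 34 33
f 33 35 31
f 32 38 34
f 36 32 35
f 36 38 32
f 34 38 33
f 37 35 33
f 33 38 37
f 37 36 35
f 38 36 37



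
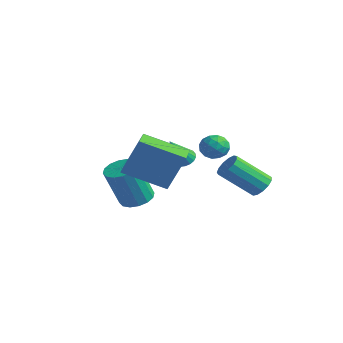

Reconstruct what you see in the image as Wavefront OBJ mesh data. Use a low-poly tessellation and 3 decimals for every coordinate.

v 0.94 2.074 2.341
v 1.289 2.665 2.575
v 1.911 1.435 2.505
v 2.26 2.026 2.739
v 1.73 1.735 3.14
v 1.13 2.13 3.039
v 2.07 1.97 2.041
v 1.47 2.365 1.94
v 1.988 2.601 2.39
v 1.778 2.456 3.069
v 1.422 1.644 2.011
v 1.212 1.499 2.69
v 1.029 2.426 2.444
v 2.171 1.674 2.636
v 1.859 1.503 2.872
v 2.065 1.851 3.01
v 0.936 2.111 2.716
v 1.141 2.459 2.854
v 1.4 1.912 3.186
v 2.059 1.641 2.226
v 2.264 1.989 2.364
v 1.135 2.249 2.07
v 1.341 2.597 2.208
v 1.8 2.188 1.894
v 1.645 2.735 2.473
v 2.216 2.36 2.569
v 2.104 2.327 2.159
v 1.751 2.559 2.099
v 1.522 2.65 2.872
v 2.092 2.274 2.968
v 1.781 2.103 3.204
v 1.428 2.335 3.144
v 1.932 2.612 2.763
v 1.108 1.826 2.112
v 1.678 1.45 2.208
v 1.772 1.765 1.936
v 1.419 1.997 1.876
v 0.984 1.74 2.511
v 1.555 1.365 2.607
v 1.449 1.541 2.981
v 1.096 1.773 2.921
v 1.268 1.488 2.317
v 3.897 2.845 0.691
v 4.491 2.706 0.942
v 3.637 1.437 2.261
v 3.043 1.575 2.009
v 4.36 2.996 1.136
v 3.506 1.726 2.454
v 4.082 3.237 1.188
v 3.228 1.967 2.507
v 3.745 3.354 1.083
v 2.891 2.084 2.401
v 3.457 3.309 0.853
v 2.603 2.039 2.171
v 3.308 3.117 0.571
v 2.454 1.847 1.89
v 3.346 2.839 0.328
v 2.492 1.569 1.646
v 3.559 2.562 0.199
v 2.705 1.292 1.518
v 3.879 2.375 0.227
v 3.025 1.106 1.546
v 4.206 2.338 0.402
v 3.351 1.068 1.721
v 4.434 2.461 0.669
v 3.58 1.191 1.987
v 0.831 0.916 1.903
v 1.389 0.867 1.718
v 1.189 -0.116 3.257
v 1.4 1.064 1.864
v 1.314 1.235 2.018
v 1.143 1.35 2.151
v 0.919 1.391 2.241
v 0.679 1.35 2.273
v 0.466 1.233 2.241
v 0.315 1.062 2.151
v 0.254 0.865 2.017
v 0.292 0.678 1.864
v 0.424 0.531 1.717
v 0.625 0.451 1.603
v 0.863 0.451 1.54
v 1.094 0.532 1.541
v 1.28 0.679 1.603
v 2.718 -3.887 2.842
v 3.201 -3.273 4.618
v 1.772 -2.954 2.777
v 2.255 -2.341 4.553
v 4.125 -2.519 1.987
v 4.608 -1.906 3.763
v 3.179 -1.587 1.922
v 3.662 -0.973 3.698
v -0.086 -0.961 -0.376
v 0.304 -1.63 -0.646
v 0.256 -2.468 1.366
v -0.134 -1.799 1.636
v 0.612 -1.363 -0.527
v 0.565 -2.201 1.485
v 0.733 -0.989 -0.368
v 0.686 -1.827 1.644
v 0.635 -0.607 -0.211
v 0.587 -1.445 1.8
v 0.343 -0.32 -0.099
v 0.296 -1.158 1.913
v -0.064 -0.204 -0.06
v -0.111 -1.043 1.952
v -0.476 -0.292 -0.106
v -0.524 -1.13 1.906
v -0.785 -0.559 -0.225
v -0.832 -1.397 1.787
v -0.906 -0.933 -0.384
v -0.953 -1.771 1.628
v -0.807 -1.315 -0.54
v -0.855 -2.153 1.471
v -0.516 -1.602 -0.653
v -0.563 -2.44 1.359
v -0.109 -1.717 -0.692
v -0.156 -2.556 1.32
f 1 38 17
f 38 12 41
f 17 41 6
f 38 41 17
f 1 17 13
f 17 6 18
f 13 18 2
f 17 18 13
f 1 13 22
f 13 2 23
f 22 23 8
f 13 23 22
f 1 22 34
f 22 8 37
f 34 37 11
f 22 37 34
f 1 34 38
f 34 11 42
f 38 42 12
f 34 42 38
f 2 18 29
f 18 6 32
f 29 32 10
f 18 32 29
f 6 41 19
f 41 12 40
f 19 40 5
f 41 40 19
f 12 42 39
f 42 11 35
f 39 35 3
f 42 35 39
f 11 37 36
f 37 8 24
f 36 24 7
f 37 24 36
f 8 23 28
f 23 2 25
f 28 25 9
f 23 25 28
f 4 30 16
f 30 10 31
f 16 31 5
f 30 31 16
f 4 16 14
f 16 5 15
f 14 15 3
f 16 15 14
f 4 14 21
f 14 3 20
f 21 20 7
f 14 20 21
f 4 21 26
f 21 7 27
f 26 27 9
f 21 27 26
f 4 26 30
f 26 9 33
f 30 33 10
f 26 33 30
f 5 31 19
f 31 10 32
f 19 32 6
f 31 32 19
f 3 15 39
f 15 5 40
f 39 40 12
f 15 40 39
f 7 20 36
f 20 3 35
f 36 35 11
f 20 35 36
f 9 27 28
f 27 7 24
f 28 24 8
f 27 24 28
f 10 33 29
f 33 9 25
f 29 25 2
f 33 25 29
f 44 43 47
f 44 47 45
f 45 47 48
f 45 48 46
f 47 43 49
f 47 49 48
f 48 49 50
f 48 50 46
f 49 43 51
f 49 51 50
f 50 51 52
f 50 52 46
f 51 43 53
f 51 53 52
f 52 53 54
f 52 54 46
f 53 43 55
f 53 55 54
f 54 55 56
f 54 56 46
f 55 43 57
f 55 57 56
f 56 57 58
f 56 58 46
f 57 43 59
f 57 59 58
f 58 59 60
f 58 60 46
f 59 43 61
f 59 61 60
f 60 61 62
f 60 62 46
f 61 43 63
f 61 63 62
f 62 63 64
f 62 64 46
f 63 43 65
f 63 65 64
f 64 65 66
f 64 66 46
f 65 43 44
f 65 44 66
f 66 44 45
f 66 45 46
f 68 67 70
f 68 70 69
f 70 67 71
f 70 71 69
f 71 67 72
f 71 72 69
f 72 67 73
f 72 73 69
f 73 67 74
f 73 74 69
f 74 67 75
f 74 75 69
f 75 67 76
f 75 76 69
f 76 67 77
f 76 77 69
f 77 67 78
f 77 78 69
f 78 67 79
f 78 79 69
f 79 67 80
f 79 80 69
f 80 67 81
f 80 81 69
f 81 67 82
f 81 82 69
f 82 67 83
f 82 83 69
f 83 67 68
f 83 68 69
f 85 87 84
f 88 85 84
f 84 87 86
f 86 88 84
f 85 91 87
f 89 85 88
f 89 91 85
f 87 91 86
f 90 88 86
f 86 91 90
f 90 89 88
f 91 89 90
f 93 92 96
f 93 96 94
f 94 96 97
f 94 97 95
f 96 92 98
f 96 98 97
f 97 98 99
f 97 99 95
f 98 92 100
f 98 100 99
f 99 100 101
f 99 101 95
f 100 92 102
f 100 102 101
f 101 102 103
f 101 103 95
f 102 92 104
f 102 104 103
f 103 104 105
f 103 105 95
f 104 92 106
f 104 106 105
f 105 106 107
f 105 107 95
f 106 92 108
f 106 108 107
f 107 108 109
f 107 109 95
f 108 92 110
f 108 110 109
f 109 110 111
f 109 111 95
f 110 92 112
f 110 112 111
f 111 112 113
f 111 113 95
f 112 92 114
f 112 114 113
f 113 114 115
f 113 115 95
f 114 92 116
f 114 116 115
f 115 116 117
f 115 117 95
f 116 92 93
f 116 93 117
f 117 93 94
f 117 94 95



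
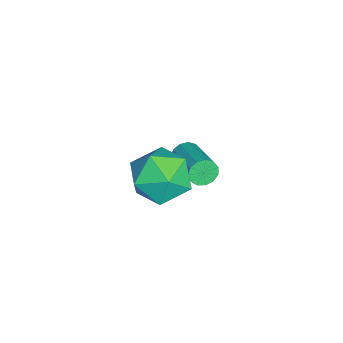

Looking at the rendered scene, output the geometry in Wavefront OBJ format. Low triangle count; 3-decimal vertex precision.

v -3.687 3.565 -0.961
v -3.412 3.399 -1.37
v -2.059 4.149 -0.768
v -2.333 4.315 -0.359
v -3.523 3.659 -1.446
v -2.17 4.409 -0.843
v -3.686 3.89 -1.367
v -2.333 4.64 -0.765
v -3.849 4.018 -1.16
v -2.496 4.767 -0.557
v -3.96 4.001 -0.889
v -2.607 4.751 -0.287
v -3.985 3.847 -0.642
v -2.632 4.596 -0.039
v -3.915 3.603 -0.495
v -2.562 4.352 0.107
v -3.772 3.347 -0.497
v -2.419 4.096 0.105
v -3.602 3.16 -0.646
v -2.249 3.91 -0.044
v -3.459 3.102 -0.895
v -2.106 3.852 -0.293
v -3.388 3.191 -1.165
v -2.035 3.941 -0.563
v 0.607 4.314 2.082
v 1.066 3.693 2.856
v -0.486 2.987 1.664
v -0.027 2.366 2.438
v -0.636 3.229 2.72
v 0.039 4.049 2.978
v 0.541 2.631 1.542
v 1.216 3.451 1.8
v 1.025 2.652 2.522
v 0.298 3.022 3.25
v 0.282 3.658 1.27
v -0.445 4.028 1.998
f 2 1 5
f 2 5 3
f 3 5 6
f 3 6 4
f 5 1 7
f 5 7 6
f 6 7 8
f 6 8 4
f 7 1 9
f 7 9 8
f 8 9 10
f 8 10 4
f 9 1 11
f 9 11 10
f 10 11 12
f 10 12 4
f 11 1 13
f 11 13 12
f 12 13 14
f 12 14 4
f 13 1 15
f 13 15 14
f 14 15 16
f 14 16 4
f 15 1 17
f 15 17 16
f 16 17 18
f 16 18 4
f 17 1 19
f 17 19 18
f 18 19 20
f 18 20 4
f 19 1 21
f 19 21 20
f 20 21 22
f 20 22 4
f 21 1 23
f 21 23 22
f 22 23 24
f 22 24 4
f 23 1 2
f 23 2 24
f 24 2 3
f 24 3 4
f 25 36 30
f 25 30 26
f 25 26 32
f 25 32 35
f 25 35 36
f 26 30 34
f 30 36 29
f 36 35 27
f 35 32 31
f 32 26 33
f 28 34 29
f 28 29 27
f 28 27 31
f 28 31 33
f 28 33 34
f 29 34 30
f 27 29 36
f 31 27 35
f 33 31 32
f 34 33 26



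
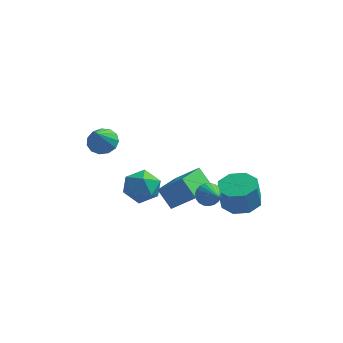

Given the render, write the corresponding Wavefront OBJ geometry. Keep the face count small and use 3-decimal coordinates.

v -3.753 1.293 3.104
v -3.022 1.368 3.193
v -3.807 0.347 4.356
v -3.199 1.673 3.415
v -3.552 1.857 3.539
v -3.968 1.862 3.524
v -4.317 1.687 3.377
v -4.486 1.386 3.142
v -4.422 1.056 2.896
v -4.146 0.801 2.715
v -3.745 0.702 2.658
v -3.346 0.791 2.743
v -3.077 1.039 2.942
v 2.143 3.559 -1.704
v 3.098 3.361 -1.61
v 2.933 3.183 -0.302
v 1.977 3.381 -0.396
v 2.947 4.092 -1.53
v 2.781 3.914 -0.222
v 2.324 4.51 -1.551
v 2.159 4.332 -0.244
v 1.596 4.371 -1.662
v 1.43 4.193 -0.355
v 1.187 3.757 -1.798
v 1.022 3.579 -0.49
v 1.339 3.026 -1.878
v 1.173 2.848 -0.57
v 1.961 2.608 -1.856
v 1.796 2.43 -0.549
v 2.69 2.747 -1.745
v 2.524 2.569 -0.438
v -3.03 3.53 -0.977
v -2.41 3.437 -0.2
v -2.37 2.223 -1.66
v -1.75 2.13 -0.883
v -2.726 1.957 -0.766
v -3.135 2.765 -0.344
v -1.645 2.895 -1.516
v -2.054 3.703 -1.094
v -1.554 3.045 -0.533
v -2.222 2.465 -0.069
v -2.558 3.195 -1.791
v -3.226 2.615 -1.327
v -0.832 2.151 -1.69
v -1.578 2.567 -0.805
v -0.506 4.176 -2.367
v -1.252 4.592 -1.482
v 0.292 2.268 -0.798
v -0.454 2.684 0.087
v 0.618 4.293 -1.475
v -0.128 4.709 -0.59
v 1.064 1.43 0.247
v 1.605 1.649 0.01
v 1.736 0.51 0.933
v 1.579 1.792 0.228
v 1.464 1.873 0.449
v 1.28 1.877 0.635
v 1.058 1.804 0.755
v 0.838 1.666 0.786
v 0.656 1.488 0.724
v 0.545 1.299 0.58
v 0.524 1.133 0.379
v 0.596 1.019 0.154
v 0.749 0.976 -0.054
v 0.956 1.011 -0.21
v 1.182 1.119 -0.287
v 1.388 1.28 -0.272
v 1.537 1.468 -0.167
f 2 1 4
f 2 4 3
f 4 1 5
f 4 5 3
f 5 1 6
f 5 6 3
f 6 1 7
f 6 7 3
f 7 1 8
f 7 8 3
f 8 1 9
f 8 9 3
f 9 1 10
f 9 10 3
f 10 1 11
f 10 11 3
f 11 1 12
f 11 12 3
f 12 1 13
f 12 13 3
f 13 1 2
f 13 2 3
f 15 14 18
f 15 18 16
f 16 18 19
f 16 19 17
f 18 14 20
f 18 20 19
f 19 20 21
f 19 21 17
f 20 14 22
f 20 22 21
f 21 22 23
f 21 23 17
f 22 14 24
f 22 24 23
f 23 24 25
f 23 25 17
f 24 14 26
f 24 26 25
f 25 26 27
f 25 27 17
f 26 14 28
f 26 28 27
f 27 28 29
f 27 29 17
f 28 14 30
f 28 30 29
f 29 30 31
f 29 31 17
f 30 14 15
f 30 15 31
f 31 15 16
f 31 16 17
f 32 43 37
f 32 37 33
f 32 33 39
f 32 39 42
f 32 42 43
f 33 37 41
f 37 43 36
f 43 42 34
f 42 39 38
f 39 33 40
f 35 41 36
f 35 36 34
f 35 34 38
f 35 38 40
f 35 40 41
f 36 41 37
f 34 36 43
f 38 34 42
f 40 38 39
f 41 40 33
f 45 47 44
f 48 45 44
f 44 47 46
f 46 48 44
f 45 51 47
f 49 45 48
f 49 51 45
f 47 51 46
f 50 48 46
f 46 51 50
f 50 49 48
f 51 49 50
f 53 52 55
f 53 55 54
f 55 52 56
f 55 56 54
f 56 52 57
f 56 57 54
f 57 52 58
f 57 58 54
f 58 52 59
f 58 59 54
f 59 52 60
f 59 60 54
f 60 52 61
f 60 61 54
f 61 52 62
f 61 62 54
f 62 52 63
f 62 63 54
f 63 52 64
f 63 64 54
f 64 52 65
f 64 65 54
f 65 52 66
f 65 66 54
f 66 52 67
f 66 67 54
f 67 52 68
f 67 68 54
f 68 52 53
f 68 53 54



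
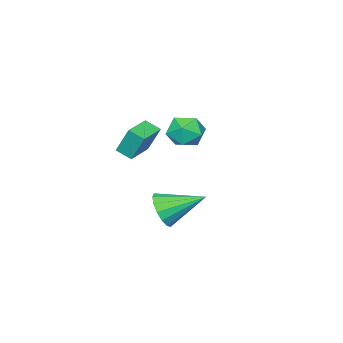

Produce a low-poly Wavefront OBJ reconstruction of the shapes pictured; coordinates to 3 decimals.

v 3.932 2.338 -1.275
v 4.598 2.443 -0.592
v 2.808 3.802 -0.405
v 4.731 2.759 -0.951
v 4.65 2.962 -1.397
v 4.377 2.998 -1.811
v 3.984 2.858 -2.081
v 3.577 2.578 -2.135
v 3.265 2.233 -1.958
v 3.132 1.917 -1.599
v 3.213 1.714 -1.153
v 3.486 1.678 -0.74
v 3.879 1.819 -0.47
v 4.286 2.099 -0.416
v 0.342 -2.761 0.082
v 0.215 -2.086 1.494
v 0.154 -1.992 -0.303
v 0.027 -1.317 1.11
v 1.793 -2.423 0.05
v 1.666 -1.748 1.463
v 1.605 -1.654 -0.334
v 1.478 -0.979 1.078
v -1.75 -0.443 0.408
v -1.035 -0.959 -0.126
v -2.505 -1.881 0.786
v -1.79 -2.397 0.252
v -1.536 -1.929 1.134
v -1.07 -1.041 0.901
v -2.47 -1.799 -0.241
v -2.004 -0.911 -0.474
v -1.481 -1.797 -0.527
v -0.903 -1.877 0.323
v -2.637 -0.963 0.337
v -2.059 -1.043 1.187
f 2 1 4
f 2 4 3
f 4 1 5
f 4 5 3
f 5 1 6
f 5 6 3
f 6 1 7
f 6 7 3
f 7 1 8
f 7 8 3
f 8 1 9
f 8 9 3
f 9 1 10
f 9 10 3
f 10 1 11
f 10 11 3
f 11 1 12
f 11 12 3
f 12 1 13
f 12 13 3
f 13 1 14
f 13 14 3
f 14 1 2
f 14 2 3
f 16 18 15
f 19 16 15
f 15 18 17
f 17 19 15
f 16 22 18
f 20 16 19
f 20 22 16
f 18 22 17
f 21 19 17
f 17 22 21
f 21 20 19
f 22 20 21
f 23 34 28
f 23 28 24
f 23 24 30
f 23 30 33
f 23 33 34
f 24 28 32
f 28 34 27
f 34 33 25
f 33 30 29
f 30 24 31
f 26 32 27
f 26 27 25
f 26 25 29
f 26 29 31
f 26 31 32
f 27 32 28
f 25 27 34
f 29 25 33
f 31 29 30
f 32 31 24



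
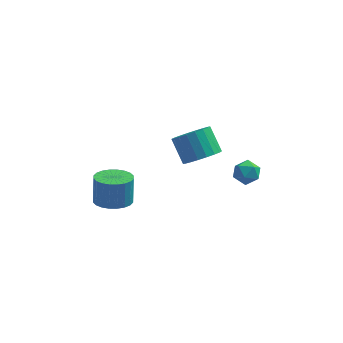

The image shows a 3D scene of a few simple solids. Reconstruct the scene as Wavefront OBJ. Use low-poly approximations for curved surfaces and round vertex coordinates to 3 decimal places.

v 1.02 -2.651 0.35
v 1.941 -2.322 0.64
v 1.281 -1.46 1.759
v 0.36 -1.789 1.47
v 1.817 -2.015 0.33
v 1.157 -1.152 1.449
v 1.535 -1.834 0.024
v 0.875 -0.971 1.143
v 1.151 -1.814 -0.218
v 0.491 -0.952 0.902
v 0.741 -1.961 -0.347
v 0.081 -1.098 0.773
v 0.387 -2.244 -0.337
v -0.274 -1.381 0.782
v 0.157 -2.608 -0.192
v -0.503 -1.745 0.927
v 0.099 -2.98 0.061
v -0.561 -2.118 1.18
v 0.223 -3.288 0.371
v -0.437 -2.425 1.49
v 0.505 -3.469 0.677
v -0.155 -2.606 1.796
v 0.889 -3.488 0.918
v 0.229 -2.626 2.038
v 1.299 -3.342 1.047
v 0.639 -2.479 2.167
v 1.654 -3.059 1.038
v 0.993 -2.196 2.157
v 1.883 -2.695 0.893
v 1.223 -1.832 2.012
v 2.591 -2.015 -0.762
v 3.249 -1.73 -1.064
v 3.151 -3.13 -0.596
v 3.809 -2.845 -0.898
v 3.559 -2.596 -0.205
v 3.213 -1.906 -0.307
v 3.187 -2.954 -1.353
v 2.841 -2.264 -1.455
v 3.617 -2.31 -1.429
v 3.847 -2.089 -0.72
v 2.553 -2.771 -0.94
v 2.783 -2.55 -0.231
v -3.435 -2.842 -3.425
v -2.675 -2.19 -3.621
v -2.685 -1.726 -2.111
v -3.445 -2.378 -1.915
v -2.994 -1.963 -3.693
v -3.003 -1.498 -2.183
v -3.379 -1.869 -3.724
v -3.389 -1.404 -2.214
v -3.773 -1.923 -3.71
v -3.783 -1.459 -2.2
v -4.116 -2.117 -3.652
v -4.125 -1.653 -2.142
v -4.355 -2.422 -3.56
v -4.364 -1.957 -2.05
v -4.454 -2.79 -3.447
v -4.463 -2.326 -1.937
v -4.398 -3.167 -3.331
v -4.407 -2.702 -1.821
v -4.195 -3.494 -3.229
v -4.205 -3.03 -1.719
v -3.877 -3.722 -3.157
v -3.886 -3.257 -1.647
v -3.491 -3.816 -3.126
v -3.501 -3.351 -1.616
v -3.097 -3.761 -3.14
v -3.107 -3.297 -1.63
v -2.755 -3.567 -3.198
v -2.764 -3.103 -1.688
v -2.516 -3.263 -3.29
v -2.525 -2.798 -1.78
v -2.417 -2.894 -3.403
v -2.426 -2.43 -1.893
v -2.473 -2.518 -3.519
v -2.482 -2.053 -2.009
f 2 1 5
f 2 5 3
f 3 5 6
f 3 6 4
f 5 1 7
f 5 7 6
f 6 7 8
f 6 8 4
f 7 1 9
f 7 9 8
f 8 9 10
f 8 10 4
f 9 1 11
f 9 11 10
f 10 11 12
f 10 12 4
f 11 1 13
f 11 13 12
f 12 13 14
f 12 14 4
f 13 1 15
f 13 15 14
f 14 15 16
f 14 16 4
f 15 1 17
f 15 17 16
f 16 17 18
f 16 18 4
f 17 1 19
f 17 19 18
f 18 19 20
f 18 20 4
f 19 1 21
f 19 21 20
f 20 21 22
f 20 22 4
f 21 1 23
f 21 23 22
f 22 23 24
f 22 24 4
f 23 1 25
f 23 25 24
f 24 25 26
f 24 26 4
f 25 1 27
f 25 27 26
f 26 27 28
f 26 28 4
f 27 1 29
f 27 29 28
f 28 29 30
f 28 30 4
f 29 1 2
f 29 2 30
f 30 2 3
f 30 3 4
f 31 42 36
f 31 36 32
f 31 32 38
f 31 38 41
f 31 41 42
f 32 36 40
f 36 42 35
f 42 41 33
f 41 38 37
f 38 32 39
f 34 40 35
f 34 35 33
f 34 33 37
f 34 37 39
f 34 39 40
f 35 40 36
f 33 35 42
f 37 33 41
f 39 37 38
f 40 39 32
f 44 43 47
f 44 47 45
f 45 47 48
f 45 48 46
f 47 43 49
f 47 49 48
f 48 49 50
f 48 50 46
f 49 43 51
f 49 51 50
f 50 51 52
f 50 52 46
f 51 43 53
f 51 53 52
f 52 53 54
f 52 54 46
f 53 43 55
f 53 55 54
f 54 55 56
f 54 56 46
f 55 43 57
f 55 57 56
f 56 57 58
f 56 58 46
f 57 43 59
f 57 59 58
f 58 59 60
f 58 60 46
f 59 43 61
f 59 61 60
f 60 61 62
f 60 62 46
f 61 43 63
f 61 63 62
f 62 63 64
f 62 64 46
f 63 43 65
f 63 65 64
f 64 65 66
f 64 66 46
f 65 43 67
f 65 67 66
f 66 67 68
f 66 68 46
f 67 43 69
f 67 69 68
f 68 69 70
f 68 70 46
f 69 43 71
f 69 71 70
f 70 71 72
f 70 72 46
f 71 43 73
f 71 73 72
f 72 73 74
f 72 74 46
f 73 43 75
f 73 75 74
f 74 75 76
f 74 76 46
f 75 43 44
f 75 44 76
f 76 44 45
f 76 45 46



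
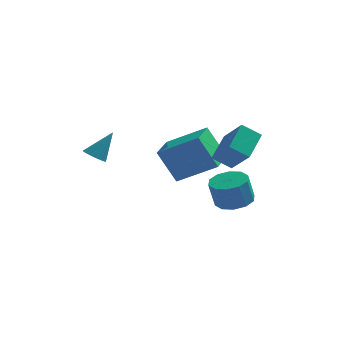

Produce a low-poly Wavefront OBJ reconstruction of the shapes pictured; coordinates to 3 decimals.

v 2.759 0.364 -1.909
v 1.851 0.32 -1.291
v 3.211 1.767 -1.145
v 2.302 1.723 -0.527
v 3.618 -0.563 -0.713
v 2.709 -0.607 -0.095
v 4.069 0.84 0.051
v 3.161 0.796 0.669
v 2.838 1.498 -4.559
v 3.738 1.2 -4.403
v 3.441 1.024 -3.025
v 2.542 1.322 -3.181
v 3.724 1.788 -4.331
v 3.428 1.613 -2.953
v 3.373 2.266 -4.346
v 3.076 2.091 -2.968
v 2.817 2.45 -4.442
v 2.52 2.275 -3.065
v 2.27 2.271 -4.583
v 1.973 2.095 -3.205
v 1.939 1.796 -4.715
v 1.642 1.62 -3.337
v 1.952 1.207 -4.787
v 1.656 1.032 -3.409
v 2.304 0.729 -4.772
v 2.007 0.554 -3.394
v 2.86 0.545 -4.675
v 2.563 0.37 -3.298
v 3.407 0.725 -4.535
v 3.11 0.549 -3.157
v -2.96 -3.092 0.206
v -2.444 -3.253 -0.031
v -2.22 -2.528 1.434
v -2.468 -3.039 -0.115
v -2.566 -2.834 -0.149
v -2.725 -2.668 -0.13
v -2.919 -2.567 -0.06
v -3.12 -2.545 0.052
v -3.296 -2.607 0.186
v -3.421 -2.743 0.324
v -3.476 -2.931 0.444
v -3.452 -3.144 0.528
v -3.354 -3.35 0.562
v -3.196 -3.515 0.543
v -3.001 -3.617 0.473
v -2.801 -3.638 0.361
v -2.625 -3.577 0.227
v -2.499 -3.441 0.089
v 0.199 0.876 -3.146
v -0.734 1.174 -1.483
v 0.424 2.91 -3.384
v -0.51 3.208 -1.721
v 2.11 0.792 -2.059
v 1.176 1.09 -0.396
v 2.334 2.826 -2.297
v 1.401 3.124 -0.634
f 2 4 1
f 5 2 1
f 1 4 3
f 3 5 1
f 2 8 4
f 6 2 5
f 6 8 2
f 4 8 3
f 7 5 3
f 3 8 7
f 7 6 5
f 8 6 7
f 10 9 13
f 10 13 11
f 11 13 14
f 11 14 12
f 13 9 15
f 13 15 14
f 14 15 16
f 14 16 12
f 15 9 17
f 15 17 16
f 16 17 18
f 16 18 12
f 17 9 19
f 17 19 18
f 18 19 20
f 18 20 12
f 19 9 21
f 19 21 20
f 20 21 22
f 20 22 12
f 21 9 23
f 21 23 22
f 22 23 24
f 22 24 12
f 23 9 25
f 23 25 24
f 24 25 26
f 24 26 12
f 25 9 27
f 25 27 26
f 26 27 28
f 26 28 12
f 27 9 29
f 27 29 28
f 28 29 30
f 28 30 12
f 29 9 10
f 29 10 30
f 30 10 11
f 30 11 12
f 32 31 34
f 32 34 33
f 34 31 35
f 34 35 33
f 35 31 36
f 35 36 33
f 36 31 37
f 36 37 33
f 37 31 38
f 37 38 33
f 38 31 39
f 38 39 33
f 39 31 40
f 39 40 33
f 40 31 41
f 40 41 33
f 41 31 42
f 41 42 33
f 42 31 43
f 42 43 33
f 43 31 44
f 43 44 33
f 44 31 45
f 44 45 33
f 45 31 46
f 45 46 33
f 46 31 47
f 46 47 33
f 47 31 48
f 47 48 33
f 48 31 32
f 48 32 33
f 50 52 49
f 53 50 49
f 49 52 51
f 51 53 49
f 50 56 52
f 54 50 53
f 54 56 50
f 52 56 51
f 55 53 51
f 51 56 55
f 55 54 53
f 56 54 55



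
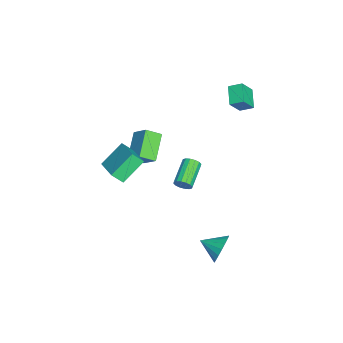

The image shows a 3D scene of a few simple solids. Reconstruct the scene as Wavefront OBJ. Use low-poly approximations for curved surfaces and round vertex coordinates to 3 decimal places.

v 0.512 0.512 -1.73
v 0.769 0.729 -1.258
v -0.834 1.066 -0.538
v -1.092 0.848 -1.01
v 0.736 0.963 -1.443
v -0.868 1.3 -0.723
v 0.642 1.076 -1.705
v -0.962 1.413 -0.985
v 0.513 1.038 -1.974
v -1.091 1.375 -1.254
v 0.384 0.859 -2.177
v -1.22 1.195 -1.457
v 0.289 0.586 -2.26
v -1.314 0.923 -1.54
v 0.254 0.294 -2.202
v -1.349 0.631 -1.482
v 0.288 0.06 -2.017
v -1.316 0.397 -1.297
v 0.382 -0.053 -1.755
v -1.222 0.284 -1.035
v 0.511 -0.015 -1.486
v -1.093 0.322 -0.766
v 0.64 0.165 -1.283
v -0.964 0.501 -0.563
v 0.734 0.437 -1.2
v -0.869 0.774 -0.48
v -3.345 3.398 2.14
v -4.555 3.186 2.789
v -3.276 4.225 2.537
v -4.487 4.013 3.187
v -2.693 2.847 3.173
v -3.904 2.635 3.823
v -2.625 3.674 3.571
v -3.835 3.462 4.22
v 3.986 3.141 -4.125
v 4.473 2.78 -4.933
v 3.734 1.879 -3.715
v 4.8 2.815 -4.627
v 4.966 2.914 -4.221
v 4.937 3.058 -3.796
v 4.72 3.218 -3.436
v 4.358 3.363 -3.213
v 3.922 3.464 -3.171
v 3.499 3.501 -3.318
v 3.172 3.466 -3.624
v 3.006 3.367 -4.03
v 3.035 3.223 -4.455
v 3.252 3.063 -4.815
v 3.614 2.918 -5.038
v 4.05 2.817 -5.08
v -4.406 -3.051 -1.463
v -3.689 -2.221 -0.528
v -4.717 -2.123 -2.047
v -4.001 -1.294 -1.113
v -2.759 -3.206 -2.587
v -2.043 -2.377 -1.653
v -3.071 -2.279 -3.172
v -2.354 -1.449 -2.237
v 1.302 -4.092 0.441
v 0.349 -3.038 1.611
v 1.236 -3.43 -0.209
v 0.282 -2.377 0.96
v 3.118 -3.223 1.14
v 2.164 -2.17 2.309
v 3.051 -2.562 0.489
v 2.098 -1.508 1.659
f 2 1 5
f 2 5 3
f 3 5 6
f 3 6 4
f 5 1 7
f 5 7 6
f 6 7 8
f 6 8 4
f 7 1 9
f 7 9 8
f 8 9 10
f 8 10 4
f 9 1 11
f 9 11 10
f 10 11 12
f 10 12 4
f 11 1 13
f 11 13 12
f 12 13 14
f 12 14 4
f 13 1 15
f 13 15 14
f 14 15 16
f 14 16 4
f 15 1 17
f 15 17 16
f 16 17 18
f 16 18 4
f 17 1 19
f 17 19 18
f 18 19 20
f 18 20 4
f 19 1 21
f 19 21 20
f 20 21 22
f 20 22 4
f 21 1 23
f 21 23 22
f 22 23 24
f 22 24 4
f 23 1 25
f 23 25 24
f 24 25 26
f 24 26 4
f 25 1 2
f 25 2 26
f 26 2 3
f 26 3 4
f 28 30 27
f 31 28 27
f 27 30 29
f 29 31 27
f 28 34 30
f 32 28 31
f 32 34 28
f 30 34 29
f 33 31 29
f 29 34 33
f 33 32 31
f 34 32 33
f 36 35 38
f 36 38 37
f 38 35 39
f 38 39 37
f 39 35 40
f 39 40 37
f 40 35 41
f 40 41 37
f 41 35 42
f 41 42 37
f 42 35 43
f 42 43 37
f 43 35 44
f 43 44 37
f 44 35 45
f 44 45 37
f 45 35 46
f 45 46 37
f 46 35 47
f 46 47 37
f 47 35 48
f 47 48 37
f 48 35 49
f 48 49 37
f 49 35 50
f 49 50 37
f 50 35 36
f 50 36 37
f 52 54 51
f 55 52 51
f 51 54 53
f 53 55 51
f 52 58 54
f 56 52 55
f 56 58 52
f 54 58 53
f 57 55 53
f 53 58 57
f 57 56 55
f 58 56 57
f 60 62 59
f 63 60 59
f 59 62 61
f 61 63 59
f 60 66 62
f 64 60 63
f 64 66 60
f 62 66 61
f 65 63 61
f 61 66 65
f 65 64 63
f 66 64 65



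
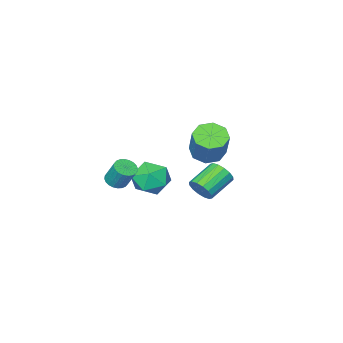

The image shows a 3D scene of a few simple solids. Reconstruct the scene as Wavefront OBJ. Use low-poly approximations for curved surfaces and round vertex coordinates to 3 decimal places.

v 3.263 1.712 -0.503
v 3.92 1.687 -0.443
v 3.834 2.422 0.804
v 3.177 2.448 0.743
v 3.89 1.906 -0.574
v 3.804 2.642 0.672
v 3.765 2.096 -0.695
v 3.679 2.831 0.552
v 3.563 2.227 -0.786
v 3.477 2.963 0.46
v 3.316 2.28 -0.835
v 3.23 3.016 0.412
v 3.061 2.247 -0.833
v 2.974 2.983 0.414
v 2.836 2.132 -0.781
v 2.75 2.868 0.466
v 2.677 1.953 -0.686
v 2.59 2.689 0.56
v 2.606 1.738 -0.564
v 2.52 2.473 0.683
v 2.636 1.518 -0.432
v 2.55 2.254 0.814
v 2.761 1.329 -0.312
v 2.675 2.064 0.935
v 2.963 1.197 -0.22
v 2.877 1.933 1.026
v 3.21 1.144 -0.172
v 3.124 1.88 1.075
v 3.466 1.177 -0.174
v 3.379 1.913 1.073
v 3.69 1.292 -0.226
v 3.604 2.028 1.021
v 3.85 1.471 -0.32
v 3.763 2.207 0.926
v 0.506 2.345 -1.602
v 1.177 1.789 -0.734
v 0.023 0.571 -2.366
v 0.694 0.015 -1.498
v -0.347 0.594 -1.193
v -0.049 1.69 -0.721
v 1.249 0.67 -2.379
v 1.547 1.766 -1.907
v 1.637 0.753 -1.215
v 0.65 0.706 -0.481
v 0.55 1.654 -2.619
v -0.437 1.607 -1.885
v -0.831 3.618 -1.883
v -0.472 3.318 -1.221
v -2.051 3.161 -0.436
v -2.409 3.462 -1.097
v -0.483 3.733 -1.16
v -2.061 3.576 -0.375
v -0.587 4.117 -1.293
v -2.165 3.96 -0.507
v -0.756 4.367 -1.583
v -2.335 4.21 -0.798
v -0.945 4.417 -1.954
v -2.524 4.26 -1.169
v -1.104 4.253 -2.305
v -2.683 4.096 -1.52
v -1.189 3.919 -2.544
v -2.768 3.762 -1.759
v -1.179 3.504 -2.605
v -2.757 3.347 -1.82
v -1.075 3.12 -2.473
v -2.653 2.963 -1.687
v -0.905 2.87 -2.182
v -2.484 2.713 -1.397
v -0.716 2.82 -1.811
v -2.295 2.663 -1.026
v -0.557 2.984 -1.46
v -2.136 2.827 -0.675
v -4.017 0.272 -1.368
v -3.375 0.879 -1.916
v -2.801 1.856 -0.16
v -3.443 1.248 0.388
v -4.106 1.189 -1.85
v -3.531 2.166 -0.093
v -4.784 0.962 -1.501
v -4.209 1.938 0.255
v -5.013 0.33 -1.075
v -4.439 1.307 0.682
v -4.659 -0.336 -0.82
v -4.085 0.641 0.936
v -3.929 -0.646 -0.887
v -3.354 0.331 0.87
v -3.251 -0.418 -1.235
v -2.676 0.558 0.521
v -3.021 0.213 -1.662
v -2.447 1.19 0.095
f 2 1 5
f 2 5 3
f 3 5 6
f 3 6 4
f 5 1 7
f 5 7 6
f 6 7 8
f 6 8 4
f 7 1 9
f 7 9 8
f 8 9 10
f 8 10 4
f 9 1 11
f 9 11 10
f 10 11 12
f 10 12 4
f 11 1 13
f 11 13 12
f 12 13 14
f 12 14 4
f 13 1 15
f 13 15 14
f 14 15 16
f 14 16 4
f 15 1 17
f 15 17 16
f 16 17 18
f 16 18 4
f 17 1 19
f 17 19 18
f 18 19 20
f 18 20 4
f 19 1 21
f 19 21 20
f 20 21 22
f 20 22 4
f 21 1 23
f 21 23 22
f 22 23 24
f 22 24 4
f 23 1 25
f 23 25 24
f 24 25 26
f 24 26 4
f 25 1 27
f 25 27 26
f 26 27 28
f 26 28 4
f 27 1 29
f 27 29 28
f 28 29 30
f 28 30 4
f 29 1 31
f 29 31 30
f 30 31 32
f 30 32 4
f 31 1 33
f 31 33 32
f 32 33 34
f 32 34 4
f 33 1 2
f 33 2 34
f 34 2 3
f 34 3 4
f 35 46 40
f 35 40 36
f 35 36 42
f 35 42 45
f 35 45 46
f 36 40 44
f 40 46 39
f 46 45 37
f 45 42 41
f 42 36 43
f 38 44 39
f 38 39 37
f 38 37 41
f 38 41 43
f 38 43 44
f 39 44 40
f 37 39 46
f 41 37 45
f 43 41 42
f 44 43 36
f 48 47 51
f 48 51 49
f 49 51 52
f 49 52 50
f 51 47 53
f 51 53 52
f 52 53 54
f 52 54 50
f 53 47 55
f 53 55 54
f 54 55 56
f 54 56 50
f 55 47 57
f 55 57 56
f 56 57 58
f 56 58 50
f 57 47 59
f 57 59 58
f 58 59 60
f 58 60 50
f 59 47 61
f 59 61 60
f 60 61 62
f 60 62 50
f 61 47 63
f 61 63 62
f 62 63 64
f 62 64 50
f 63 47 65
f 63 65 64
f 64 65 66
f 64 66 50
f 65 47 67
f 65 67 66
f 66 67 68
f 66 68 50
f 67 47 69
f 67 69 68
f 68 69 70
f 68 70 50
f 69 47 71
f 69 71 70
f 70 71 72
f 70 72 50
f 71 47 48
f 71 48 72
f 72 48 49
f 72 49 50
f 74 73 77
f 74 77 75
f 75 77 78
f 75 78 76
f 77 73 79
f 77 79 78
f 78 79 80
f 78 80 76
f 79 73 81
f 79 81 80
f 80 81 82
f 80 82 76
f 81 73 83
f 81 83 82
f 82 83 84
f 82 84 76
f 83 73 85
f 83 85 84
f 84 85 86
f 84 86 76
f 85 73 87
f 85 87 86
f 86 87 88
f 86 88 76
f 87 73 89
f 87 89 88
f 88 89 90
f 88 90 76
f 89 73 74
f 89 74 90
f 90 74 75
f 90 75 76

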